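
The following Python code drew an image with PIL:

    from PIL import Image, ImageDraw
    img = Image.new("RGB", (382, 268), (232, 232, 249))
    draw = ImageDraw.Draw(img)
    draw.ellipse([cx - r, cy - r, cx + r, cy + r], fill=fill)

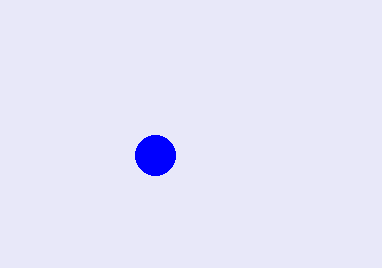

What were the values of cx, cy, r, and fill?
cx = 155
cy = 155
r = 20
fill = 'blue'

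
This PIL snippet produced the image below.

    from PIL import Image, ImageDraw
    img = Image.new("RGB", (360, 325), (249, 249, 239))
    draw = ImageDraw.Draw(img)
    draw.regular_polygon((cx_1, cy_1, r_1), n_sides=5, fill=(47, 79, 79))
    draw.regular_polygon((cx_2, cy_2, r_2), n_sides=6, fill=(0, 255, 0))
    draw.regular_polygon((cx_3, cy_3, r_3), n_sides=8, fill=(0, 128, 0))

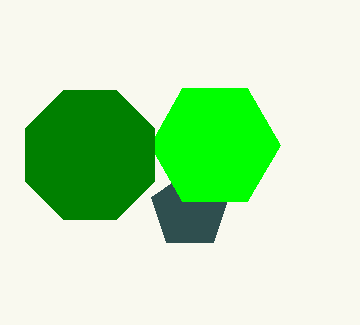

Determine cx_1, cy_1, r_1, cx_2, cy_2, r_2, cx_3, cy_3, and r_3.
cx_1 = 190
cy_1 = 210
r_1 = 40
cx_2 = 215
cy_2 = 145
r_2 = 65
cx_3 = 90
cy_3 = 155
r_3 = 70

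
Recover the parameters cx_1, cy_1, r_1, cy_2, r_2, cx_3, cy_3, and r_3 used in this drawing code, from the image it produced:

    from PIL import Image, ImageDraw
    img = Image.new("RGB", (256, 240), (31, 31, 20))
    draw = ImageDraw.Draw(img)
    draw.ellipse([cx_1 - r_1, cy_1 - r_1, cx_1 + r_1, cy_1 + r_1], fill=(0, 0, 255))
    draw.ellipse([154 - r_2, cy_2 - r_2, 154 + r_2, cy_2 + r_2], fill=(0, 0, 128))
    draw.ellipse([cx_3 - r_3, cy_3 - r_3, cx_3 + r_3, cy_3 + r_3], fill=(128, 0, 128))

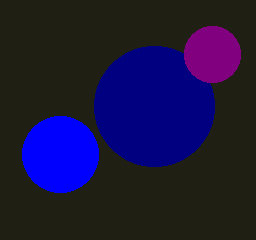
cx_1 = 60, cy_1 = 154, r_1 = 38, cy_2 = 106, r_2 = 60, cx_3 = 212, cy_3 = 54, r_3 = 28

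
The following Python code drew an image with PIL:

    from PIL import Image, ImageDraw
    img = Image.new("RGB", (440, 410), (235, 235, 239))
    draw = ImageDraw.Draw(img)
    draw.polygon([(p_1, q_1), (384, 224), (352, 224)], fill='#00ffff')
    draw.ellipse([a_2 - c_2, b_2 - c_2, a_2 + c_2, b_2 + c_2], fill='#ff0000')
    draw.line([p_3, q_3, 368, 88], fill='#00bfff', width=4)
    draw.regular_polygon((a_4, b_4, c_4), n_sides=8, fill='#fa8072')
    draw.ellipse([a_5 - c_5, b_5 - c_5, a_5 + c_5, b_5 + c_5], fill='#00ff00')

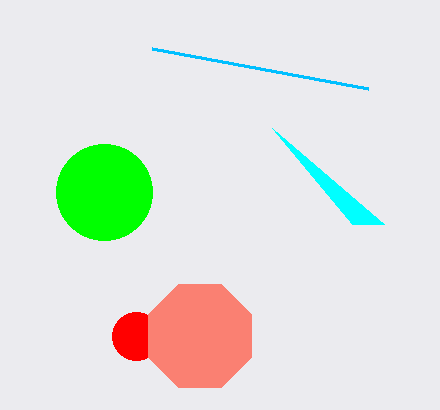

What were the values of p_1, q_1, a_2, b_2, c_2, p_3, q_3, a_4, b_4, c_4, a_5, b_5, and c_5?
p_1 = 272, q_1 = 128, a_2 = 136, b_2 = 336, c_2 = 24, p_3 = 152, q_3 = 48, a_4 = 200, b_4 = 336, c_4 = 56, a_5 = 104, b_5 = 192, c_5 = 48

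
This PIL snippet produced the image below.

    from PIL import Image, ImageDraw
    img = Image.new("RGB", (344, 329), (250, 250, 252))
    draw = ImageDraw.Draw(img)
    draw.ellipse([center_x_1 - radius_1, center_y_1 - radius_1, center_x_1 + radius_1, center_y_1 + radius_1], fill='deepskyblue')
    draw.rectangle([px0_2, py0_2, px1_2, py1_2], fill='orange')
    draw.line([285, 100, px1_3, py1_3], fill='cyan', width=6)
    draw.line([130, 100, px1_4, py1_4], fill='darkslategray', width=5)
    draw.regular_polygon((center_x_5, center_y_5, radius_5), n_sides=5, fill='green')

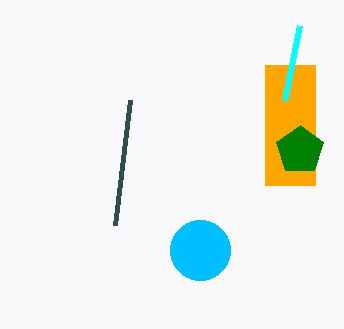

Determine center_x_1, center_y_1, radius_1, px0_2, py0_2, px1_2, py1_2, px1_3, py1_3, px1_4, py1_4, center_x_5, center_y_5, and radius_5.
center_x_1 = 200; center_y_1 = 250; radius_1 = 30; px0_2 = 265; py0_2 = 65; px1_2 = 315; py1_2 = 185; px1_3 = 300; py1_3 = 25; px1_4 = 115; py1_4 = 225; center_x_5 = 300; center_y_5 = 150; radius_5 = 25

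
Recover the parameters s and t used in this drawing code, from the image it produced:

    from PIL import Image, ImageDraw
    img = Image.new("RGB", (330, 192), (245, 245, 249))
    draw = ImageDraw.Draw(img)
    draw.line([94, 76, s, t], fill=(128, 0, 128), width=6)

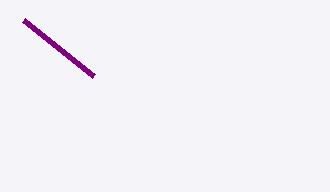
s = 24; t = 20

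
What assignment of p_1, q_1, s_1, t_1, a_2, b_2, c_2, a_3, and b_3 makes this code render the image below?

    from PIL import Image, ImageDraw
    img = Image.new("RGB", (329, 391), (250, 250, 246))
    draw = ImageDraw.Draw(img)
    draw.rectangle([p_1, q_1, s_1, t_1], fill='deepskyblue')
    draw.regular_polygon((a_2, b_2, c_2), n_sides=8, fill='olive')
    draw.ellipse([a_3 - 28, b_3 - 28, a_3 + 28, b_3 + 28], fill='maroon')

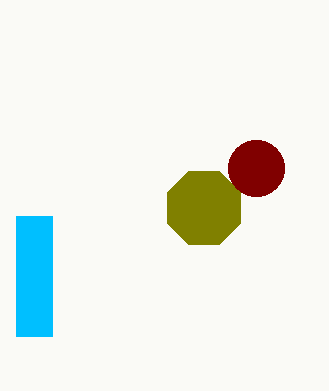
p_1 = 16
q_1 = 216
s_1 = 52
t_1 = 336
a_2 = 204
b_2 = 208
c_2 = 40
a_3 = 256
b_3 = 168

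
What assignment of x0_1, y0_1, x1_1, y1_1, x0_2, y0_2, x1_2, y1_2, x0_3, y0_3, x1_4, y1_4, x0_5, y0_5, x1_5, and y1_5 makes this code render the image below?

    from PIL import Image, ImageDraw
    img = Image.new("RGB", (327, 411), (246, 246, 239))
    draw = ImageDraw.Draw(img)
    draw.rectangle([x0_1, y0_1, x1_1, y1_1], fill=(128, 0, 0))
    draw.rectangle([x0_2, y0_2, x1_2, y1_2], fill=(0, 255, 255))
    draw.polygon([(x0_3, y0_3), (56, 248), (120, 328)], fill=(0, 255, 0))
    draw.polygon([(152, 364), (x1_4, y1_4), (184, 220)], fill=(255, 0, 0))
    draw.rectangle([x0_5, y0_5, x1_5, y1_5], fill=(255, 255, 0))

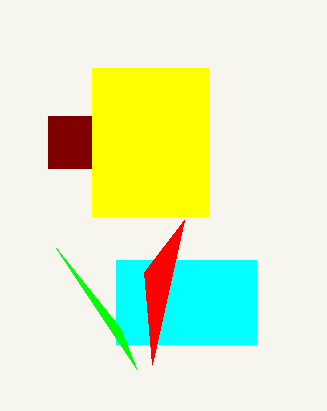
x0_1 = 48
y0_1 = 116
x1_1 = 92
y1_1 = 168
x0_2 = 116
y0_2 = 260
x1_2 = 256
y1_2 = 344
x0_3 = 136
y0_3 = 368
x1_4 = 144
y1_4 = 272
x0_5 = 92
y0_5 = 68
x1_5 = 208
y1_5 = 216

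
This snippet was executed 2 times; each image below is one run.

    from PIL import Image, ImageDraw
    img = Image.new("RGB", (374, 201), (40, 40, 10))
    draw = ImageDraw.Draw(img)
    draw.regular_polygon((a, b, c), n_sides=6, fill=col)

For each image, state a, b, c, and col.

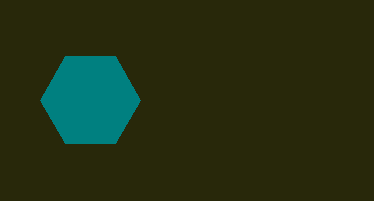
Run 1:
a = 90, b = 100, c = 50, col = 'teal'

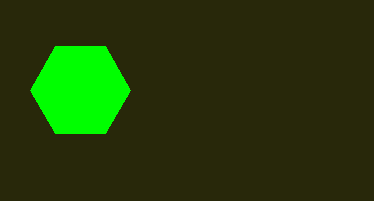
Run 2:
a = 80; b = 90; c = 50; col = 'lime'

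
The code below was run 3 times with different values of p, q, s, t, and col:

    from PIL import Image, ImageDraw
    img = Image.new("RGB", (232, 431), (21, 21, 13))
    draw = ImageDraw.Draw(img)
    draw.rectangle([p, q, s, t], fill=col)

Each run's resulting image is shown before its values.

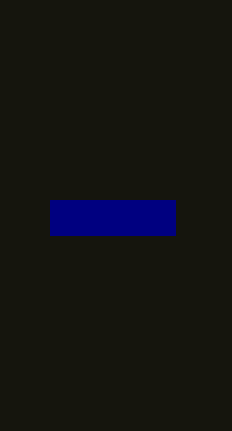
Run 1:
p = 50; q = 200; s = 175; t = 235; col = 'navy'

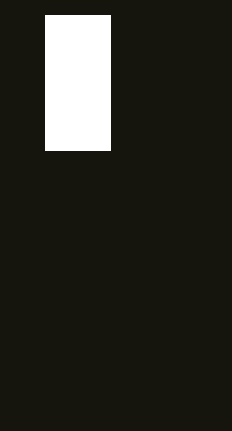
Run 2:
p = 45
q = 15
s = 110
t = 150
col = 'white'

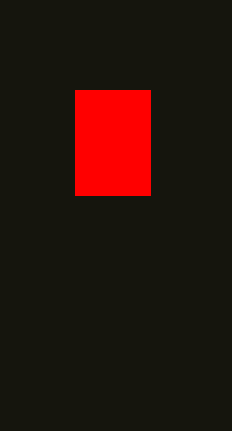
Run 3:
p = 75
q = 90
s = 150
t = 195
col = 'red'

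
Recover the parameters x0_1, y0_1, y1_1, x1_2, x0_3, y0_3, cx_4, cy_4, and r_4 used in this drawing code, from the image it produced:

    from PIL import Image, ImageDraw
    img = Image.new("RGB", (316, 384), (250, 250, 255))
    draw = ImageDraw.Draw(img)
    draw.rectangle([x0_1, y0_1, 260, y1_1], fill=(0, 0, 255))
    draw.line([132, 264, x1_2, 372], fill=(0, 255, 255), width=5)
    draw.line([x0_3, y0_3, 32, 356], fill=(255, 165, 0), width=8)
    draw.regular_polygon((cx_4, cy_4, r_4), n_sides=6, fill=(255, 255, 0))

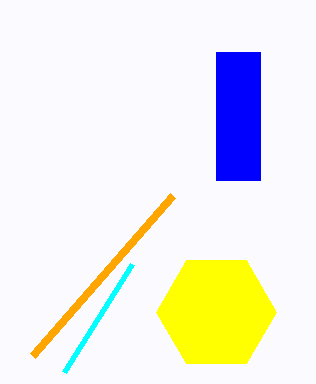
x0_1 = 216
y0_1 = 52
y1_1 = 180
x1_2 = 64
x0_3 = 172
y0_3 = 196
cx_4 = 216
cy_4 = 312
r_4 = 60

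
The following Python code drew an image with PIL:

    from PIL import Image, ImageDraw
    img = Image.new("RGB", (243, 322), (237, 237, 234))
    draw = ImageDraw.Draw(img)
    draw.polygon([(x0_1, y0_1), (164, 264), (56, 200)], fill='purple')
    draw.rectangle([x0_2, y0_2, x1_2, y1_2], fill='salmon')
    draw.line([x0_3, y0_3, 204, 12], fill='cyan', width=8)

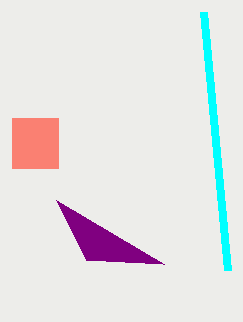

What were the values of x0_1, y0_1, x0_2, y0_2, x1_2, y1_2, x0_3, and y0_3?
x0_1 = 86
y0_1 = 260
x0_2 = 12
y0_2 = 118
x1_2 = 58
y1_2 = 168
x0_3 = 228
y0_3 = 270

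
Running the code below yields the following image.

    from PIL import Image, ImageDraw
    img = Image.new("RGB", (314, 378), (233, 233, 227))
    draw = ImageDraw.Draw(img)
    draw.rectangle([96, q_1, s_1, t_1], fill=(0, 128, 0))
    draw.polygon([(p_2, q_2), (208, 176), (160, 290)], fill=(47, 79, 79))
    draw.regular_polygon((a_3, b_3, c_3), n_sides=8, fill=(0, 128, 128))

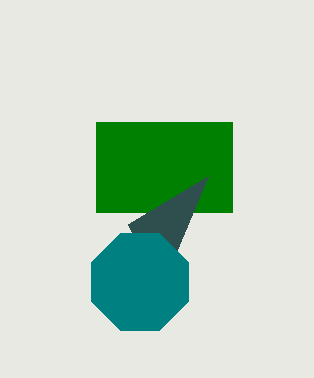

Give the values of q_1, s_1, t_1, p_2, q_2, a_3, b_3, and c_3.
q_1 = 122; s_1 = 232; t_1 = 212; p_2 = 128; q_2 = 224; a_3 = 140; b_3 = 282; c_3 = 52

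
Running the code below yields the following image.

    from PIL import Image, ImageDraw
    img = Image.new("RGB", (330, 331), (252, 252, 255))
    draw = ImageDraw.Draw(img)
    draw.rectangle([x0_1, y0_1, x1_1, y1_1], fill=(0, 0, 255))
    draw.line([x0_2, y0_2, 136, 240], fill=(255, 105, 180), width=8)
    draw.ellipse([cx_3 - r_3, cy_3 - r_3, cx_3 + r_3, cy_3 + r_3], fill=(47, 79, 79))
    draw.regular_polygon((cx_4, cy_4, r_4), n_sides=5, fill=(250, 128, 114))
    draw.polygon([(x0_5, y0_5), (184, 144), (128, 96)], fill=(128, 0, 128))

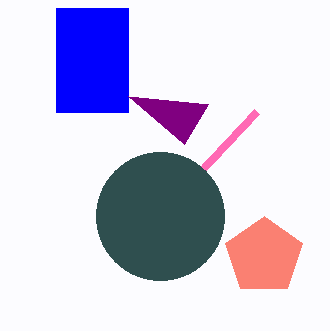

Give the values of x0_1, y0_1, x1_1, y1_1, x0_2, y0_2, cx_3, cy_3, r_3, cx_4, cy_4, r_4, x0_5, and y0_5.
x0_1 = 56, y0_1 = 8, x1_1 = 128, y1_1 = 112, x0_2 = 256, y0_2 = 112, cx_3 = 160, cy_3 = 216, r_3 = 64, cx_4 = 264, cy_4 = 256, r_4 = 40, x0_5 = 208, y0_5 = 104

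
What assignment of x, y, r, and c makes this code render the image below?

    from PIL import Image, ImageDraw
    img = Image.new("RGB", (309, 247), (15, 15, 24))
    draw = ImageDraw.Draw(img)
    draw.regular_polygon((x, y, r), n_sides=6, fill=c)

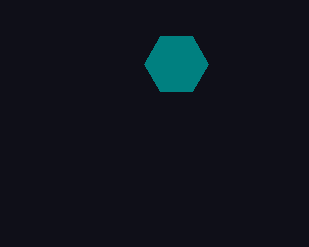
x = 176, y = 64, r = 32, c = 'teal'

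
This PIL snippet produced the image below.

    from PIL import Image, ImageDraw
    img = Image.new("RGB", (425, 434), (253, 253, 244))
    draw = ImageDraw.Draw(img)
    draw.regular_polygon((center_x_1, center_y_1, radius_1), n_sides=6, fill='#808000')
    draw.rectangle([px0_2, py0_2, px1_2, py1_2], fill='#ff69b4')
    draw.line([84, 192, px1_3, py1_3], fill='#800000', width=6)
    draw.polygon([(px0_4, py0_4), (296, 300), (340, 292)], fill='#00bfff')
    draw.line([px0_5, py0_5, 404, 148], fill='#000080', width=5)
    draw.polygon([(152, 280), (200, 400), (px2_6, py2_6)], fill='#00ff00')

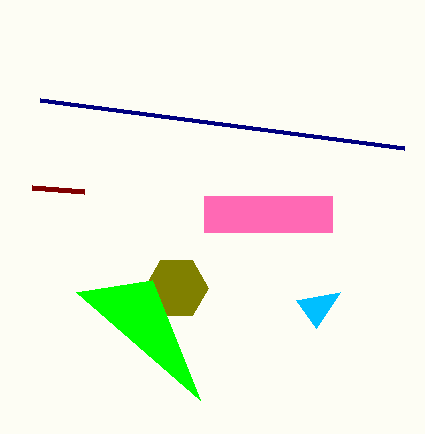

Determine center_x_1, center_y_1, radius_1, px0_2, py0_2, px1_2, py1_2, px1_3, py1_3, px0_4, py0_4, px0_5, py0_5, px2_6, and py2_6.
center_x_1 = 176; center_y_1 = 288; radius_1 = 32; px0_2 = 204; py0_2 = 196; px1_2 = 332; py1_2 = 232; px1_3 = 32; py1_3 = 188; px0_4 = 316; py0_4 = 328; px0_5 = 40; py0_5 = 100; px2_6 = 76; py2_6 = 292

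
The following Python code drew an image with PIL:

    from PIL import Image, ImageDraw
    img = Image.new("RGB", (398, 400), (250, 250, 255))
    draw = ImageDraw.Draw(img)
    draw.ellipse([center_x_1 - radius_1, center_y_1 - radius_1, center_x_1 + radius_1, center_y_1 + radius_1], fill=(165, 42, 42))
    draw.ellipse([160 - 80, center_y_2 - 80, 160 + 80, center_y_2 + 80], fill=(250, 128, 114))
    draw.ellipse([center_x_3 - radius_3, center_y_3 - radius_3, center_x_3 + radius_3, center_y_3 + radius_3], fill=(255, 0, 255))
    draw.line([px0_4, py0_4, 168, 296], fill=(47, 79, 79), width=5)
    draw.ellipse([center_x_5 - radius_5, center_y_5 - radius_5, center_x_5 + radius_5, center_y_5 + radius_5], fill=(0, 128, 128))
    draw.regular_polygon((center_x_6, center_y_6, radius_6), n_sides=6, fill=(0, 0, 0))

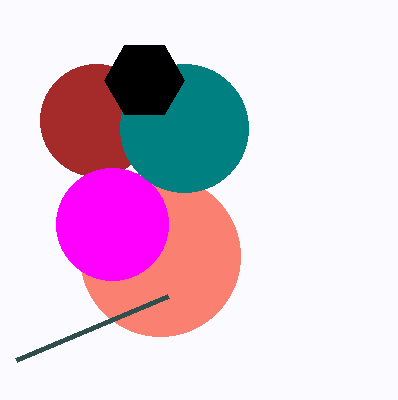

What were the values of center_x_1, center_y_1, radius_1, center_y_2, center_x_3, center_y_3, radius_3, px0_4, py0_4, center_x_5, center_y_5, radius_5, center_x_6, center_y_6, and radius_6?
center_x_1 = 96, center_y_1 = 120, radius_1 = 56, center_y_2 = 256, center_x_3 = 112, center_y_3 = 224, radius_3 = 56, px0_4 = 16, py0_4 = 360, center_x_5 = 184, center_y_5 = 128, radius_5 = 64, center_x_6 = 144, center_y_6 = 80, radius_6 = 40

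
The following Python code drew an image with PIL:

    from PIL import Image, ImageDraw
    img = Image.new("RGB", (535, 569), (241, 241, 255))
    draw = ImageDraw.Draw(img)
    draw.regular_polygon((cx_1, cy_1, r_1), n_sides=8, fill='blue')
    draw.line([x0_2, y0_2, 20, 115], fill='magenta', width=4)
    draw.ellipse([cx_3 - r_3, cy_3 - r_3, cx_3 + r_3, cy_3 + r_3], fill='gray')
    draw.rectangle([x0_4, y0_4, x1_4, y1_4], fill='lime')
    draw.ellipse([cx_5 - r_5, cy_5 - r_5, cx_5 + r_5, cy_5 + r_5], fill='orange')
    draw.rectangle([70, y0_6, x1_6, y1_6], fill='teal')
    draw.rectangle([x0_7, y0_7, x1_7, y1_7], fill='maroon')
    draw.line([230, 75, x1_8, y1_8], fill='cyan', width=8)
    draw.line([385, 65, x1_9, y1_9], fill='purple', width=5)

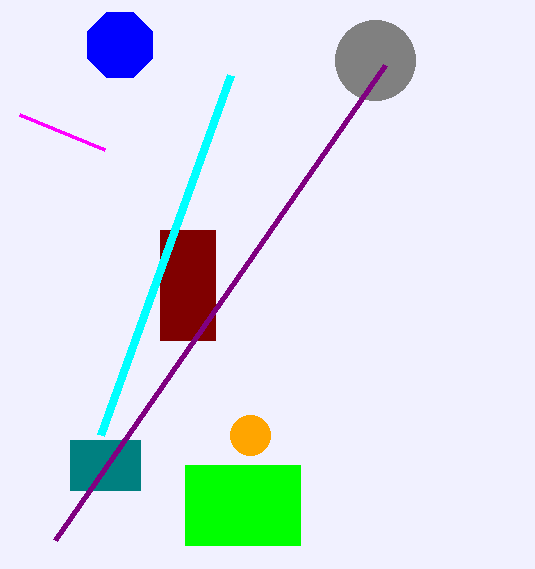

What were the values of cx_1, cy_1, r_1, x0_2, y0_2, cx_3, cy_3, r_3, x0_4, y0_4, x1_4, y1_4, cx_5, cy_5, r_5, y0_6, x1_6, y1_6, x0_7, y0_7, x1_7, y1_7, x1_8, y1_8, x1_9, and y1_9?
cx_1 = 120
cy_1 = 45
r_1 = 35
x0_2 = 105
y0_2 = 150
cx_3 = 375
cy_3 = 60
r_3 = 40
x0_4 = 185
y0_4 = 465
x1_4 = 300
y1_4 = 545
cx_5 = 250
cy_5 = 435
r_5 = 20
y0_6 = 440
x1_6 = 140
y1_6 = 490
x0_7 = 160
y0_7 = 230
x1_7 = 215
y1_7 = 340
x1_8 = 100
y1_8 = 435
x1_9 = 55
y1_9 = 540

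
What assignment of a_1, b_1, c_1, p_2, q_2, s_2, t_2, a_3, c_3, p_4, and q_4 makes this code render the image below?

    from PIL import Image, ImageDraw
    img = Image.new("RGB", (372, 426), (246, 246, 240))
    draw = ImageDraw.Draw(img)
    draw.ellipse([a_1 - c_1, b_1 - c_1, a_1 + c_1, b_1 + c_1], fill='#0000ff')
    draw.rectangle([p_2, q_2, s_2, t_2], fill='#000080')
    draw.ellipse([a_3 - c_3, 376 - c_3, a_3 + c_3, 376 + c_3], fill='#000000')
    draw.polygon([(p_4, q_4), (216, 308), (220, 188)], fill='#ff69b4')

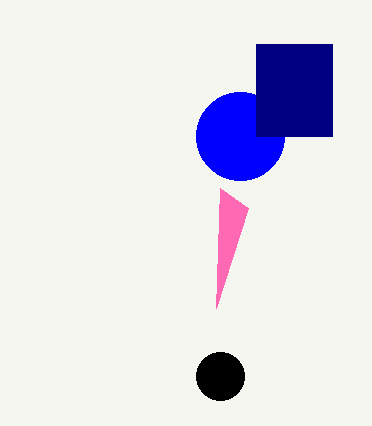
a_1 = 240, b_1 = 136, c_1 = 44, p_2 = 256, q_2 = 44, s_2 = 332, t_2 = 136, a_3 = 220, c_3 = 24, p_4 = 248, q_4 = 208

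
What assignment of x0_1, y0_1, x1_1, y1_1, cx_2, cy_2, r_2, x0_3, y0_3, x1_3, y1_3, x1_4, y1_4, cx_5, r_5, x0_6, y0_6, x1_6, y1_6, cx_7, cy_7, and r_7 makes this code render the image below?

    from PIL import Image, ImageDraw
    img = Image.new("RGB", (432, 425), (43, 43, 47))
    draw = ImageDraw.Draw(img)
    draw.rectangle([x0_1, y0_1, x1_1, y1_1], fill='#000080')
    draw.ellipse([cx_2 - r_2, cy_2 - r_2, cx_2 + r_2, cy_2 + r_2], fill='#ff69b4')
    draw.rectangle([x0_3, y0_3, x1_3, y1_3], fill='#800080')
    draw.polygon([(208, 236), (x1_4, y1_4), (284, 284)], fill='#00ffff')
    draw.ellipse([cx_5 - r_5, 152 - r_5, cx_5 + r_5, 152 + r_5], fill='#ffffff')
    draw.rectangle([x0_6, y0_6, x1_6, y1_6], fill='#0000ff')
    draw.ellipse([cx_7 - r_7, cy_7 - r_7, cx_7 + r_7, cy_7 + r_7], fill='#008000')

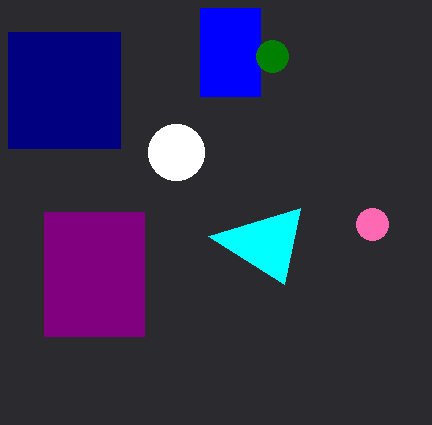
x0_1 = 8
y0_1 = 32
x1_1 = 120
y1_1 = 148
cx_2 = 372
cy_2 = 224
r_2 = 16
x0_3 = 44
y0_3 = 212
x1_3 = 144
y1_3 = 336
x1_4 = 300
y1_4 = 208
cx_5 = 176
r_5 = 28
x0_6 = 200
y0_6 = 8
x1_6 = 260
y1_6 = 96
cx_7 = 272
cy_7 = 56
r_7 = 16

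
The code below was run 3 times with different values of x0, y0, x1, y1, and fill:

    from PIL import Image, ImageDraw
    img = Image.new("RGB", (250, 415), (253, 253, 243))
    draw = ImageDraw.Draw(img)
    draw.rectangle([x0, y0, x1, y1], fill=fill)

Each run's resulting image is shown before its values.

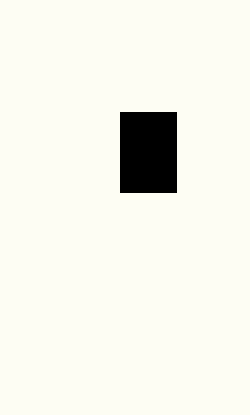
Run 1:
x0 = 120
y0 = 112
x1 = 176
y1 = 192
fill = 'black'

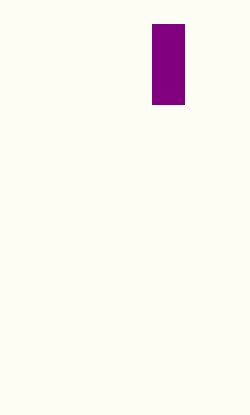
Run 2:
x0 = 152
y0 = 24
x1 = 184
y1 = 104
fill = 'purple'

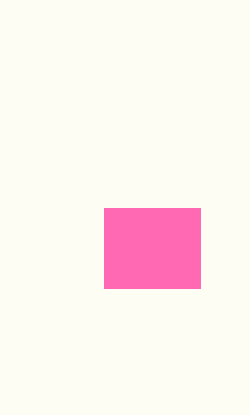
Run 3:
x0 = 104
y0 = 208
x1 = 200
y1 = 288
fill = 'hotpink'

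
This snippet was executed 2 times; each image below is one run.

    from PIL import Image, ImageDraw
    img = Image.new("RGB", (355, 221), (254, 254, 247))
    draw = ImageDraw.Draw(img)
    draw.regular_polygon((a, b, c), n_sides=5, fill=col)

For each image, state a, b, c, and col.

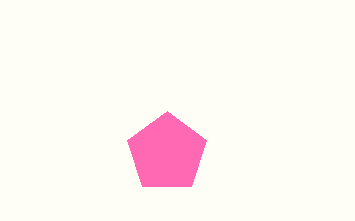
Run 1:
a = 167; b = 153; c = 42; col = 'hotpink'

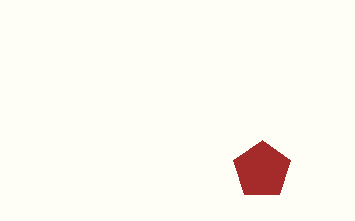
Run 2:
a = 262, b = 170, c = 30, col = 'brown'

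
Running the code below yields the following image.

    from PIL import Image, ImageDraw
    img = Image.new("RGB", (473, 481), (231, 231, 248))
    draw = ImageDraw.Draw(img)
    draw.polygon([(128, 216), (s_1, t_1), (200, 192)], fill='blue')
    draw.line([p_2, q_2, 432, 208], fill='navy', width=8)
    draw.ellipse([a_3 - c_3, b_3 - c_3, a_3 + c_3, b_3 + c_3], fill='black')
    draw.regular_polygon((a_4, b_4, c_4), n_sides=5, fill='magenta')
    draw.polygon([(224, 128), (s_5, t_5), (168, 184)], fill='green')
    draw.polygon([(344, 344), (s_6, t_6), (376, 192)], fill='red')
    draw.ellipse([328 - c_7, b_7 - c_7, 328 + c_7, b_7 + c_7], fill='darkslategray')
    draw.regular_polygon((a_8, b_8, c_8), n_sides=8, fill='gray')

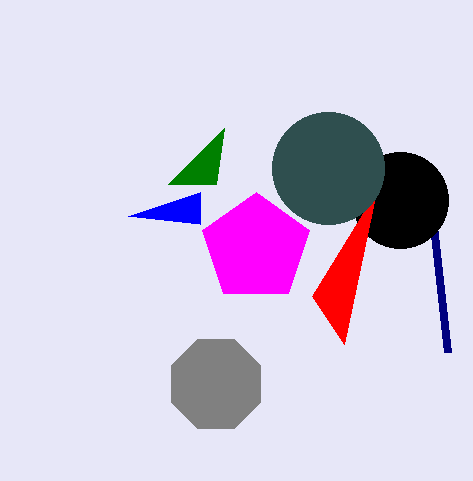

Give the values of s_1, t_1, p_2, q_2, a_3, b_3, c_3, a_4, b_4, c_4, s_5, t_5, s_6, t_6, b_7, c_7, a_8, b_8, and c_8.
s_1 = 200, t_1 = 224, p_2 = 448, q_2 = 352, a_3 = 400, b_3 = 200, c_3 = 48, a_4 = 256, b_4 = 248, c_4 = 56, s_5 = 216, t_5 = 184, s_6 = 312, t_6 = 296, b_7 = 168, c_7 = 56, a_8 = 216, b_8 = 384, c_8 = 48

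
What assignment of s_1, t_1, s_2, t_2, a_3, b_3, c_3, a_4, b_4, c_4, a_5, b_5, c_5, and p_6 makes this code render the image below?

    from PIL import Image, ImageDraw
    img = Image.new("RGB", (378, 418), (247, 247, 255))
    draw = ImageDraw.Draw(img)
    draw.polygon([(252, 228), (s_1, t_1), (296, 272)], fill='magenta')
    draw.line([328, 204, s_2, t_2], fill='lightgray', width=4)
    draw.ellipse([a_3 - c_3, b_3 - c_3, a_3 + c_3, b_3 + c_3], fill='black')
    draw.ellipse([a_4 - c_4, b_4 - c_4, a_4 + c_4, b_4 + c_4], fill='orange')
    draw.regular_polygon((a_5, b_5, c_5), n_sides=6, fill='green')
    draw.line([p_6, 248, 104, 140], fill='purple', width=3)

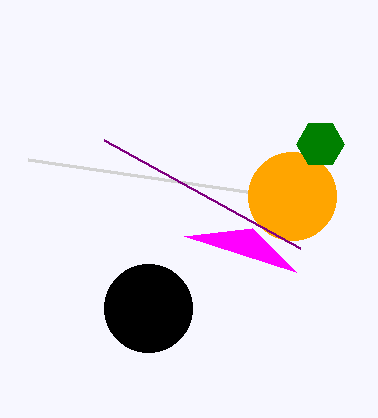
s_1 = 184, t_1 = 236, s_2 = 28, t_2 = 160, a_3 = 148, b_3 = 308, c_3 = 44, a_4 = 292, b_4 = 196, c_4 = 44, a_5 = 320, b_5 = 144, c_5 = 24, p_6 = 300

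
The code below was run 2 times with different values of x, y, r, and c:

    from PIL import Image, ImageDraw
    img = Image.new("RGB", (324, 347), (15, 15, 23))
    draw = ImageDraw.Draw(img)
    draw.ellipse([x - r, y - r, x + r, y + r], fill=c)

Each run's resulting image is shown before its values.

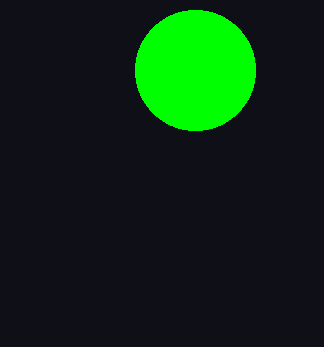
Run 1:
x = 195; y = 70; r = 60; c = 'lime'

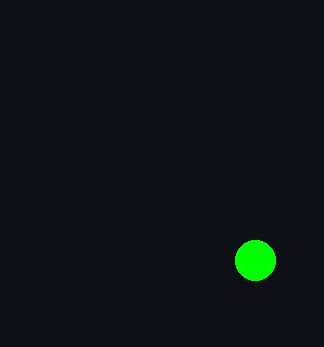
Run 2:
x = 255; y = 260; r = 20; c = 'lime'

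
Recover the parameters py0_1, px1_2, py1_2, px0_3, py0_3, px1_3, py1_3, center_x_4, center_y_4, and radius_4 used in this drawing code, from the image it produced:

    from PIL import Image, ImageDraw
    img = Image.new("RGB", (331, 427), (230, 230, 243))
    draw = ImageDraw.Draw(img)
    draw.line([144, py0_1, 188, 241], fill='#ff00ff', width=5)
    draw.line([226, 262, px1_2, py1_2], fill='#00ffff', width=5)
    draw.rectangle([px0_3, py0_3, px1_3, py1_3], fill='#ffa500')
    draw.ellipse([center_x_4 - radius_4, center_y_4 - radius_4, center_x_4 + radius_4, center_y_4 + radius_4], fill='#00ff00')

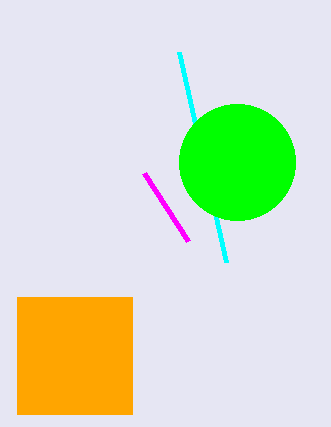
py0_1 = 173, px1_2 = 179, py1_2 = 52, px0_3 = 17, py0_3 = 297, px1_3 = 132, py1_3 = 414, center_x_4 = 237, center_y_4 = 162, radius_4 = 58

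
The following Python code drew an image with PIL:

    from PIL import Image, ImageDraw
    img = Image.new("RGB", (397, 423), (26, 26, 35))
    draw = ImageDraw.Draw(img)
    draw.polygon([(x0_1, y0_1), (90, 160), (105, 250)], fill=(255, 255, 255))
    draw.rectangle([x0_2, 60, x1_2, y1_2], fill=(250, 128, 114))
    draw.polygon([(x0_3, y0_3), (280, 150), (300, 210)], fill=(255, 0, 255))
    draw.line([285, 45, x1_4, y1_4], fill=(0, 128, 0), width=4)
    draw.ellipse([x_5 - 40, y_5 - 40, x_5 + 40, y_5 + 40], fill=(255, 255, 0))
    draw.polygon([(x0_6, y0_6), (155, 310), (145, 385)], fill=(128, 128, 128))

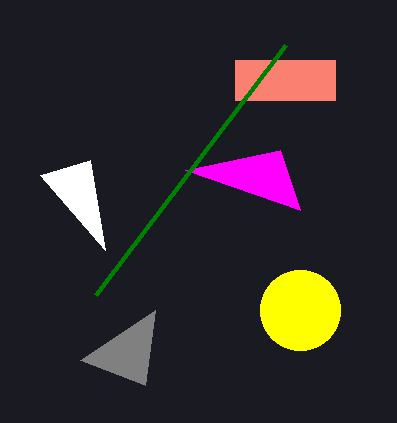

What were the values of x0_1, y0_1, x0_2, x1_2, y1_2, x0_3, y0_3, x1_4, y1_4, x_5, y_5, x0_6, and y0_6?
x0_1 = 40
y0_1 = 175
x0_2 = 235
x1_2 = 335
y1_2 = 100
x0_3 = 185
y0_3 = 170
x1_4 = 95
y1_4 = 295
x_5 = 300
y_5 = 310
x0_6 = 80
y0_6 = 360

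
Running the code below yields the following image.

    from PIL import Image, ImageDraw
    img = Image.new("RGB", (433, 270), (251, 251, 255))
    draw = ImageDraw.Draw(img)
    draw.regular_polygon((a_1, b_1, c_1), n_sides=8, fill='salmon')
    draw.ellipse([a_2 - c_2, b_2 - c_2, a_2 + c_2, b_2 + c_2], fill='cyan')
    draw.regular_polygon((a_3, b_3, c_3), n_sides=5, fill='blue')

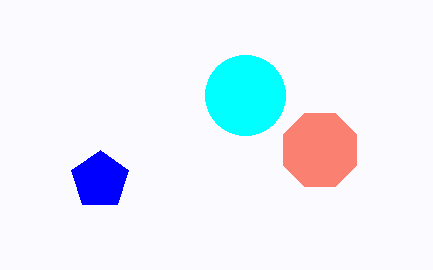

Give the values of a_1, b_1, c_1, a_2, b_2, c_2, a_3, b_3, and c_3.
a_1 = 320, b_1 = 150, c_1 = 40, a_2 = 245, b_2 = 95, c_2 = 40, a_3 = 100, b_3 = 180, c_3 = 30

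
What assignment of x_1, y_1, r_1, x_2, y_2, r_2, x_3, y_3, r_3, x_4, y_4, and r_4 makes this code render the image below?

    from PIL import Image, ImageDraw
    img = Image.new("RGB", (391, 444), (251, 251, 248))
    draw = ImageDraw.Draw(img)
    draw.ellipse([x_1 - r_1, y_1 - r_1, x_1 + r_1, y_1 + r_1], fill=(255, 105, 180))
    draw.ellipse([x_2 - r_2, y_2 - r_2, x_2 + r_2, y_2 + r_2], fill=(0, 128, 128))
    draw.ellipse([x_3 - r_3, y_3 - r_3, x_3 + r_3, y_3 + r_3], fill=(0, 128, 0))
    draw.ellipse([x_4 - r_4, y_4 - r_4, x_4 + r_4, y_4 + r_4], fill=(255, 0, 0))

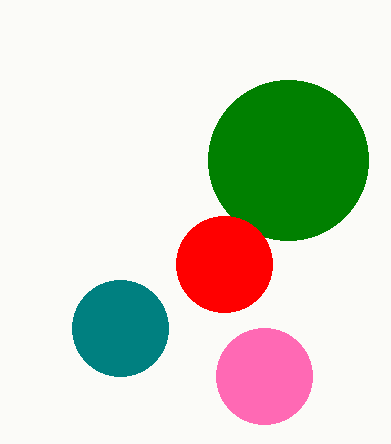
x_1 = 264; y_1 = 376; r_1 = 48; x_2 = 120; y_2 = 328; r_2 = 48; x_3 = 288; y_3 = 160; r_3 = 80; x_4 = 224; y_4 = 264; r_4 = 48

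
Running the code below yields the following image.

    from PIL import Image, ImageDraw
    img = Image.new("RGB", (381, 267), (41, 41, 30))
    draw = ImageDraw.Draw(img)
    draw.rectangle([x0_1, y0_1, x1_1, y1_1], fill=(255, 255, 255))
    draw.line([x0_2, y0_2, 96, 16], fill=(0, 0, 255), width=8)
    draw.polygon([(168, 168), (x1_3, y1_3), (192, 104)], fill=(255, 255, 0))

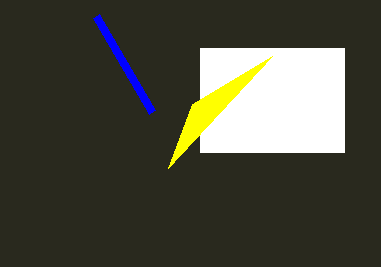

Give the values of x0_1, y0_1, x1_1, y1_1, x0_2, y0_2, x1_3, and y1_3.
x0_1 = 200
y0_1 = 48
x1_1 = 344
y1_1 = 152
x0_2 = 152
y0_2 = 112
x1_3 = 272
y1_3 = 56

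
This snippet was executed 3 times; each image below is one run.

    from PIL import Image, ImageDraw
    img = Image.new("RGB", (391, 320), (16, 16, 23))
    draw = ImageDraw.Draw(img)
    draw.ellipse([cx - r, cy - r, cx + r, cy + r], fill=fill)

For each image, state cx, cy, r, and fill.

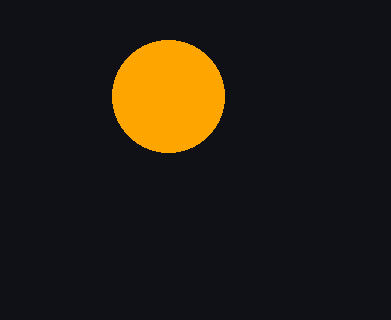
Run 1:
cx = 168; cy = 96; r = 56; fill = 'orange'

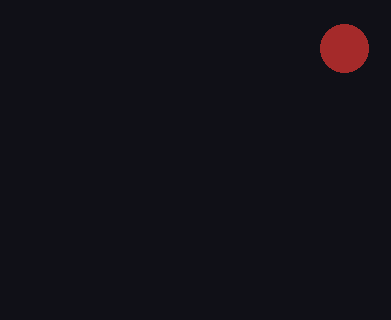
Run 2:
cx = 344, cy = 48, r = 24, fill = 'brown'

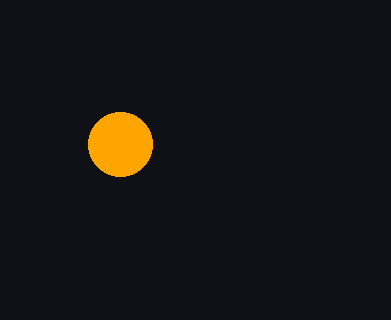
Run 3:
cx = 120; cy = 144; r = 32; fill = 'orange'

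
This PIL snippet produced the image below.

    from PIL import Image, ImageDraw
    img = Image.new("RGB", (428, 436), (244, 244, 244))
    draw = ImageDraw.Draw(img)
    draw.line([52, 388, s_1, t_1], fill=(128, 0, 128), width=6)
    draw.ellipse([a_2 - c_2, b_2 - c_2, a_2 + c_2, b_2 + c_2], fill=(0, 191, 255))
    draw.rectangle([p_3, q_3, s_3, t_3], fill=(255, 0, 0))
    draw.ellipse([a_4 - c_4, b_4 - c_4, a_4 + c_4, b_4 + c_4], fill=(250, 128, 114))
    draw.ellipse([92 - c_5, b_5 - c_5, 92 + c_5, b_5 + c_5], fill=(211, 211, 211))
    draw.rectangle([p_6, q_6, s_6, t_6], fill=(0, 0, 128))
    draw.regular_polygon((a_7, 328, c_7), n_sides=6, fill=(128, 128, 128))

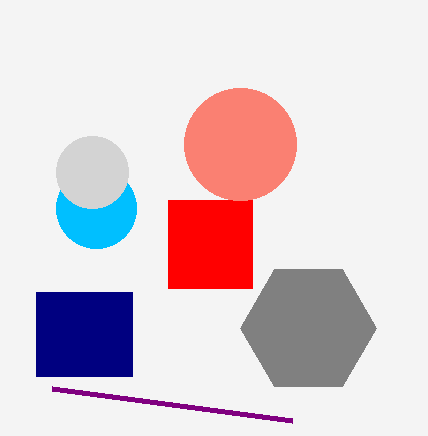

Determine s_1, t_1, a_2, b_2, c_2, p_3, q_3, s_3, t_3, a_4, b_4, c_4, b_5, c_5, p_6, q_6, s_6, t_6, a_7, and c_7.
s_1 = 292, t_1 = 420, a_2 = 96, b_2 = 208, c_2 = 40, p_3 = 168, q_3 = 200, s_3 = 252, t_3 = 288, a_4 = 240, b_4 = 144, c_4 = 56, b_5 = 172, c_5 = 36, p_6 = 36, q_6 = 292, s_6 = 132, t_6 = 376, a_7 = 308, c_7 = 68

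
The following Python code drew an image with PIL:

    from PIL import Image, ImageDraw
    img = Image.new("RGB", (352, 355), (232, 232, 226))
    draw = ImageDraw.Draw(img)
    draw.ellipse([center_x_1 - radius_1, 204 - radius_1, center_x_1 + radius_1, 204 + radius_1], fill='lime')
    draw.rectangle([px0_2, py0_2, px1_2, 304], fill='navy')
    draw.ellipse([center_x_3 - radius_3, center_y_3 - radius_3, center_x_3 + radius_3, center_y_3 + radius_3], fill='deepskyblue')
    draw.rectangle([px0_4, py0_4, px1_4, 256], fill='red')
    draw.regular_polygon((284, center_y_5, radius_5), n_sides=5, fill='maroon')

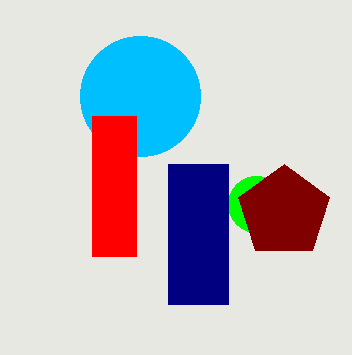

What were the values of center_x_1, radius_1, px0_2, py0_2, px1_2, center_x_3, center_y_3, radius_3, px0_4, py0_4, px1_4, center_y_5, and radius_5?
center_x_1 = 256; radius_1 = 28; px0_2 = 168; py0_2 = 164; px1_2 = 228; center_x_3 = 140; center_y_3 = 96; radius_3 = 60; px0_4 = 92; py0_4 = 116; px1_4 = 136; center_y_5 = 212; radius_5 = 48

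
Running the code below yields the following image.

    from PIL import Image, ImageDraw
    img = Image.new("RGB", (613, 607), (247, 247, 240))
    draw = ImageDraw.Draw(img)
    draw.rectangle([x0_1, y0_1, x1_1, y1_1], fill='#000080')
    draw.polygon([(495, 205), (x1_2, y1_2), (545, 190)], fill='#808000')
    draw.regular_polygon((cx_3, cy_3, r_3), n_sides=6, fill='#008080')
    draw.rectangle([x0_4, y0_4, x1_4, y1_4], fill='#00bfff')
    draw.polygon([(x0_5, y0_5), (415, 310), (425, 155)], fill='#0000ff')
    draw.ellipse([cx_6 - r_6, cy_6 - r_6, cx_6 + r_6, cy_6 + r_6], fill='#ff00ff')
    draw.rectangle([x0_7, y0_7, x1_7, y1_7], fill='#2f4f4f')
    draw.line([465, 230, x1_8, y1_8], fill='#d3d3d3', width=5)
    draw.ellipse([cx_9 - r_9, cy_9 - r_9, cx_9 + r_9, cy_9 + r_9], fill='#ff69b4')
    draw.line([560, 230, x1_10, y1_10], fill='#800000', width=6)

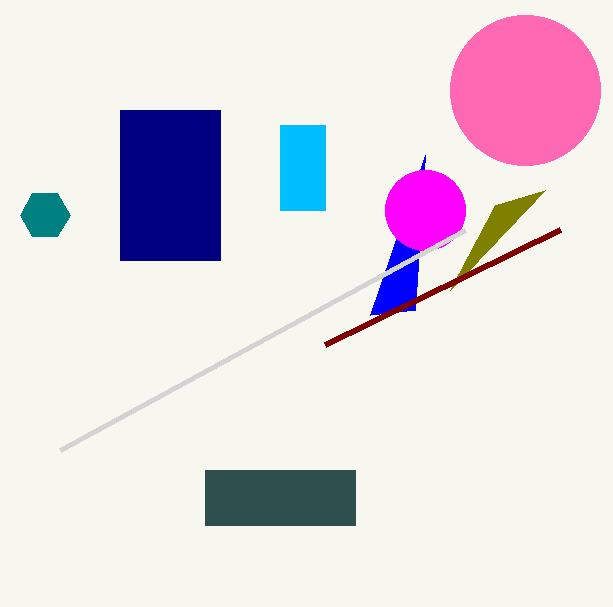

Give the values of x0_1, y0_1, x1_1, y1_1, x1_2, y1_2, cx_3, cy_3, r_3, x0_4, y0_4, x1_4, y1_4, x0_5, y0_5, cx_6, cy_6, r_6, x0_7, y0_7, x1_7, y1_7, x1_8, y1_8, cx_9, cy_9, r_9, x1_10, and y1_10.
x0_1 = 120
y0_1 = 110
x1_1 = 220
y1_1 = 260
x1_2 = 450
y1_2 = 290
cx_3 = 45
cy_3 = 215
r_3 = 25
x0_4 = 280
y0_4 = 125
x1_4 = 325
y1_4 = 210
x0_5 = 370
y0_5 = 315
cx_6 = 425
cy_6 = 210
r_6 = 40
x0_7 = 205
y0_7 = 470
x1_7 = 355
y1_7 = 525
x1_8 = 60
y1_8 = 450
cx_9 = 525
cy_9 = 90
r_9 = 75
x1_10 = 325
y1_10 = 345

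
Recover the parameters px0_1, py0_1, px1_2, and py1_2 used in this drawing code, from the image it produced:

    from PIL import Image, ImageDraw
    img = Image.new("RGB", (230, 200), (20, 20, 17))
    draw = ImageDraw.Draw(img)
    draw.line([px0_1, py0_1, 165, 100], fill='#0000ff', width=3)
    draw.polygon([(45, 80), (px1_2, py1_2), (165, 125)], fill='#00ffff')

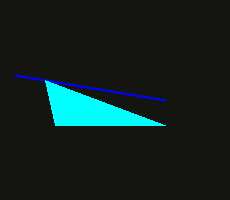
px0_1 = 15; py0_1 = 75; px1_2 = 55; py1_2 = 125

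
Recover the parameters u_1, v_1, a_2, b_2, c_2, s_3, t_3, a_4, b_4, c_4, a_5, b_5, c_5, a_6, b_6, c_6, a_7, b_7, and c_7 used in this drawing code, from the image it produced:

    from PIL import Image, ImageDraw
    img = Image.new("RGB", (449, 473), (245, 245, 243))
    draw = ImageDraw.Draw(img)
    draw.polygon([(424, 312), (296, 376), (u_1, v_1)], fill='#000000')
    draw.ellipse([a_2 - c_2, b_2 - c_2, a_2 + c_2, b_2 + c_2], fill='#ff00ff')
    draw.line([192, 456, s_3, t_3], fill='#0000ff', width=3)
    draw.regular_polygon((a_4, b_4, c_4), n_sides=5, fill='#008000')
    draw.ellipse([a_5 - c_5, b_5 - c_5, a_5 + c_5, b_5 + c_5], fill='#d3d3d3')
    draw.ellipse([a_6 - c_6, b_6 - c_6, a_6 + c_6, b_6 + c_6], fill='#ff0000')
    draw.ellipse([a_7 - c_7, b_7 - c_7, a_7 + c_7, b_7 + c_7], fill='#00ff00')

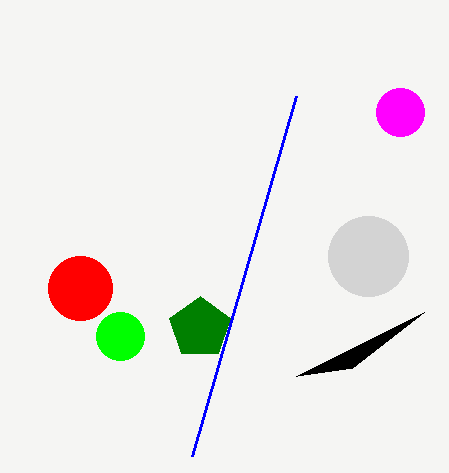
u_1 = 352; v_1 = 368; a_2 = 400; b_2 = 112; c_2 = 24; s_3 = 296; t_3 = 96; a_4 = 200; b_4 = 328; c_4 = 32; a_5 = 368; b_5 = 256; c_5 = 40; a_6 = 80; b_6 = 288; c_6 = 32; a_7 = 120; b_7 = 336; c_7 = 24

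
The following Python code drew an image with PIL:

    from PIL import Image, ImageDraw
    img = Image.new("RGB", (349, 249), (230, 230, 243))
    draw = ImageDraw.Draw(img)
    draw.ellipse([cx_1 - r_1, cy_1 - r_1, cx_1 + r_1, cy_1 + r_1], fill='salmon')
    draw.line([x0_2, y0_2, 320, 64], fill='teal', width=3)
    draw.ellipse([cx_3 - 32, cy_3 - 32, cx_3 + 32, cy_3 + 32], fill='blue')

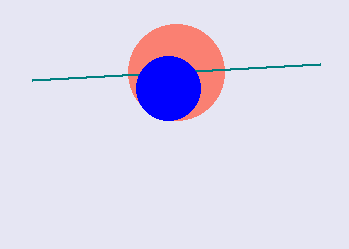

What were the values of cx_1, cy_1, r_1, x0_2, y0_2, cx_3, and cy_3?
cx_1 = 176, cy_1 = 72, r_1 = 48, x0_2 = 32, y0_2 = 80, cx_3 = 168, cy_3 = 88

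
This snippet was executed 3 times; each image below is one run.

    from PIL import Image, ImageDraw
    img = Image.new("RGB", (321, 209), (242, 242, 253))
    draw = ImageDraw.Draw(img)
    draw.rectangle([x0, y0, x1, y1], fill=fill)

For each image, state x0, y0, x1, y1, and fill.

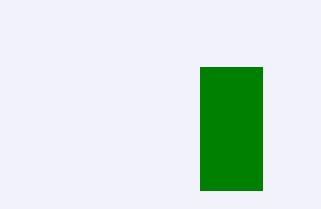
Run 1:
x0 = 200; y0 = 67; x1 = 262; y1 = 190; fill = 'green'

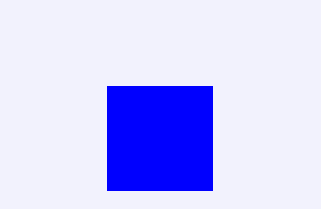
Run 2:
x0 = 107
y0 = 86
x1 = 212
y1 = 190
fill = 'blue'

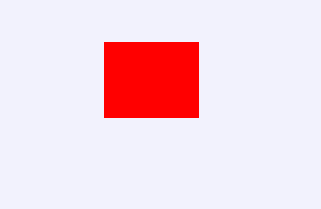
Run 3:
x0 = 104, y0 = 42, x1 = 198, y1 = 117, fill = 'red'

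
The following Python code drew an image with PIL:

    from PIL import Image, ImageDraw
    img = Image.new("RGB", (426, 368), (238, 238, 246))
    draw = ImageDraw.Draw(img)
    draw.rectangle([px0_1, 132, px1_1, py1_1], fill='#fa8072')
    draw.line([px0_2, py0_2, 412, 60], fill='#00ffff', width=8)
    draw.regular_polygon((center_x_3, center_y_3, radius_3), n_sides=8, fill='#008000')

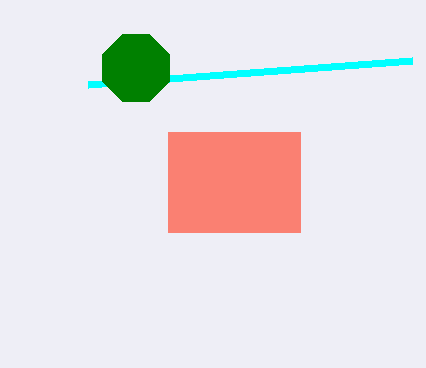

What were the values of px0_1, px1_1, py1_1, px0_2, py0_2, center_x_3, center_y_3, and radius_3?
px0_1 = 168, px1_1 = 300, py1_1 = 232, px0_2 = 88, py0_2 = 84, center_x_3 = 136, center_y_3 = 68, radius_3 = 36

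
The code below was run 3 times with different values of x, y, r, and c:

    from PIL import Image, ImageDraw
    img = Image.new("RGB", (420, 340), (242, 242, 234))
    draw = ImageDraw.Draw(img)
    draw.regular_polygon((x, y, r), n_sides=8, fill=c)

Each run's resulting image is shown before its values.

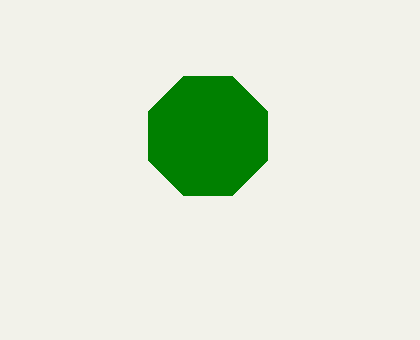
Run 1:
x = 208; y = 136; r = 64; c = 'green'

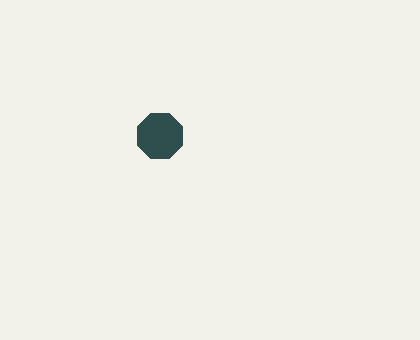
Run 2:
x = 160; y = 136; r = 24; c = 'darkslategray'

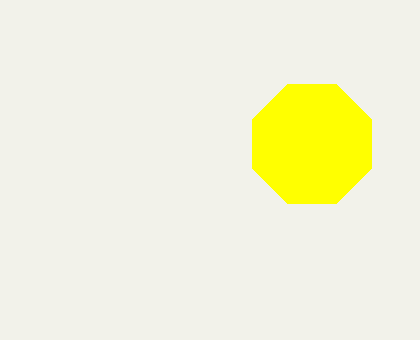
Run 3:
x = 312, y = 144, r = 64, c = 'yellow'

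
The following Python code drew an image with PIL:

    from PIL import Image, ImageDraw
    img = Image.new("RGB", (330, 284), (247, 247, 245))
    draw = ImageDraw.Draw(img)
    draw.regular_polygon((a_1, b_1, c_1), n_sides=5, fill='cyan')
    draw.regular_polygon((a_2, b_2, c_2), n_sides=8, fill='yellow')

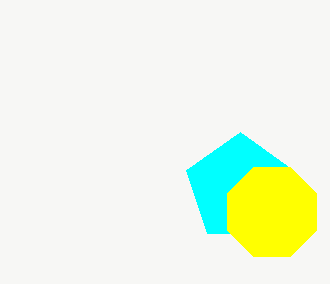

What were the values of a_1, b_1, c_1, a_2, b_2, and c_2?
a_1 = 240, b_1 = 188, c_1 = 56, a_2 = 272, b_2 = 212, c_2 = 48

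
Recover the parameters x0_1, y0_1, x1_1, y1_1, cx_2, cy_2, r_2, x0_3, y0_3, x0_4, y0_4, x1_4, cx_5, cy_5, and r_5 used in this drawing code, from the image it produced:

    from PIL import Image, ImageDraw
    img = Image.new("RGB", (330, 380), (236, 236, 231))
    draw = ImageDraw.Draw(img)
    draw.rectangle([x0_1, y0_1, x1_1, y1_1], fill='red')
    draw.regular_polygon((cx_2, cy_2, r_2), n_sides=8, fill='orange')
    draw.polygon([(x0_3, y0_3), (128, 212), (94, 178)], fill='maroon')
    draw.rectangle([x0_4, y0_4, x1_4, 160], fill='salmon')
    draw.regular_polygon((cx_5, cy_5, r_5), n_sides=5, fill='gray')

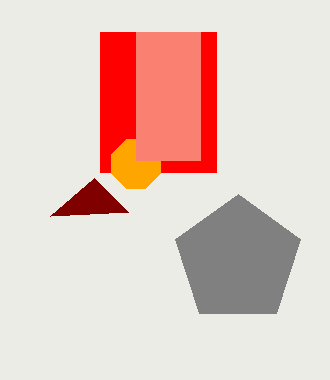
x0_1 = 100, y0_1 = 32, x1_1 = 216, y1_1 = 172, cx_2 = 136, cy_2 = 164, r_2 = 26, x0_3 = 50, y0_3 = 216, x0_4 = 136, y0_4 = 32, x1_4 = 200, cx_5 = 238, cy_5 = 260, r_5 = 66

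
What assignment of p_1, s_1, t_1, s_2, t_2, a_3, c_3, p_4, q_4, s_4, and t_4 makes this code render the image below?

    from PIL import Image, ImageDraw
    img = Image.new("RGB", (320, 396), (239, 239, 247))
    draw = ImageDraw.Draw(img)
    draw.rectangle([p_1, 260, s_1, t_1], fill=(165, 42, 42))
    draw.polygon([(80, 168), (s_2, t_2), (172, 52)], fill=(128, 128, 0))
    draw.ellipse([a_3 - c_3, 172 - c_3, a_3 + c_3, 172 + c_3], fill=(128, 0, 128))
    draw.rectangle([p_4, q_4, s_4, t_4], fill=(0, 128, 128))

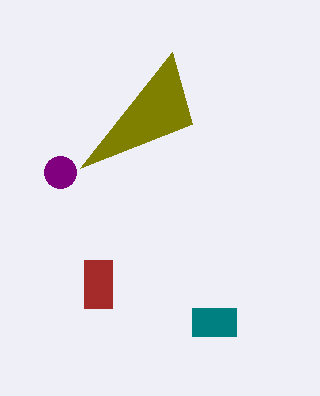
p_1 = 84
s_1 = 112
t_1 = 308
s_2 = 192
t_2 = 124
a_3 = 60
c_3 = 16
p_4 = 192
q_4 = 308
s_4 = 236
t_4 = 336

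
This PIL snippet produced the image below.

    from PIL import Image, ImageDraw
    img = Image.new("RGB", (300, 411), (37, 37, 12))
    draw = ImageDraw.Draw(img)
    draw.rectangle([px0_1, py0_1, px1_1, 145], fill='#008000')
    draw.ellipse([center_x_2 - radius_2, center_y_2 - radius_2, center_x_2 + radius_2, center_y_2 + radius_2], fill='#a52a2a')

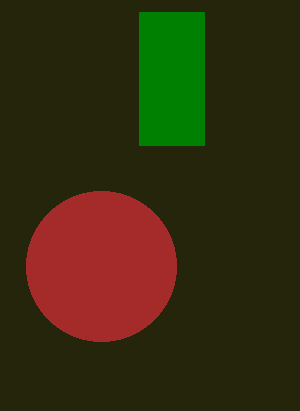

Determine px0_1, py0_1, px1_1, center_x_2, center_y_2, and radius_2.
px0_1 = 139; py0_1 = 12; px1_1 = 204; center_x_2 = 101; center_y_2 = 266; radius_2 = 75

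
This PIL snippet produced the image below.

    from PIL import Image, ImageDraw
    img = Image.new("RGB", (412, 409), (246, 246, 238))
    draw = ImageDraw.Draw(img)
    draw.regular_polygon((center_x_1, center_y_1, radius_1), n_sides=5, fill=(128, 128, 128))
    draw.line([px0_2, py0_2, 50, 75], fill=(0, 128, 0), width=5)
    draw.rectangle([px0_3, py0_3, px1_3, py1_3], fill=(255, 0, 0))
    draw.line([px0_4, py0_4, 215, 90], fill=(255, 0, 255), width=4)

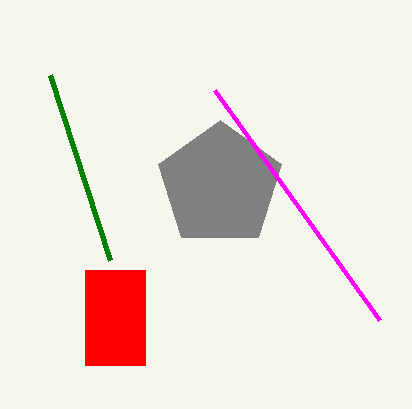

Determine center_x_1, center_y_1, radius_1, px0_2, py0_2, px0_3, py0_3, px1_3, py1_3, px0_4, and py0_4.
center_x_1 = 220
center_y_1 = 185
radius_1 = 65
px0_2 = 110
py0_2 = 260
px0_3 = 85
py0_3 = 270
px1_3 = 145
py1_3 = 365
px0_4 = 380
py0_4 = 320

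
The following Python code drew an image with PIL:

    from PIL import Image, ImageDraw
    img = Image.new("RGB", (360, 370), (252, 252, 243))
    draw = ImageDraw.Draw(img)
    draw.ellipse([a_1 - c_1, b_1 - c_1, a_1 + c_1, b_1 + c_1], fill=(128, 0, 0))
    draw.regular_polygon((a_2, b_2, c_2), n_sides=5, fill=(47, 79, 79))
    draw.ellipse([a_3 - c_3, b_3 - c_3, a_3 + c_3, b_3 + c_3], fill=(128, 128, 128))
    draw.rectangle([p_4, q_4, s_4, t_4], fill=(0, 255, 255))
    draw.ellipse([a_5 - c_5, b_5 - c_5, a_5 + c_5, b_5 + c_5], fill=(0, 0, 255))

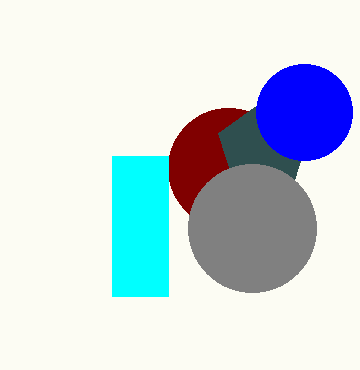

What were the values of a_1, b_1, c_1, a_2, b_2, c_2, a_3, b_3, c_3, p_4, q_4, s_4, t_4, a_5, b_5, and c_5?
a_1 = 228; b_1 = 168; c_1 = 60; a_2 = 264; b_2 = 148; c_2 = 48; a_3 = 252; b_3 = 228; c_3 = 64; p_4 = 112; q_4 = 156; s_4 = 168; t_4 = 296; a_5 = 304; b_5 = 112; c_5 = 48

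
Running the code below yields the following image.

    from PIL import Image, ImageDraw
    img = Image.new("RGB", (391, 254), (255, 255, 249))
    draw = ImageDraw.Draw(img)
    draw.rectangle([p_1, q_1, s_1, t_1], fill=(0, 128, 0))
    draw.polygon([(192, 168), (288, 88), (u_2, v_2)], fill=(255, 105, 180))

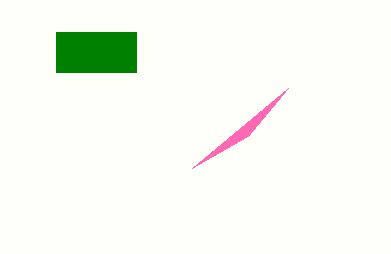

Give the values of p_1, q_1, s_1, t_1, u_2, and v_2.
p_1 = 56; q_1 = 32; s_1 = 136; t_1 = 72; u_2 = 248; v_2 = 136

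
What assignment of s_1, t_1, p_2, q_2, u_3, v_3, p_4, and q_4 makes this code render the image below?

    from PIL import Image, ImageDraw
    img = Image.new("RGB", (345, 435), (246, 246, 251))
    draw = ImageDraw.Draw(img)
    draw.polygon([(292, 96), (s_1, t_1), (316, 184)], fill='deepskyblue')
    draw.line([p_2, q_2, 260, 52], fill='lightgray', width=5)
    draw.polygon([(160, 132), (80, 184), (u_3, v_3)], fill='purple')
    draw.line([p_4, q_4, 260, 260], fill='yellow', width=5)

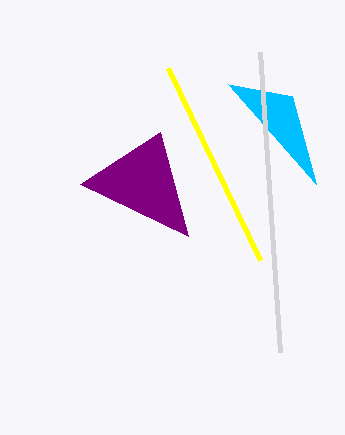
s_1 = 228, t_1 = 84, p_2 = 280, q_2 = 352, u_3 = 188, v_3 = 236, p_4 = 168, q_4 = 68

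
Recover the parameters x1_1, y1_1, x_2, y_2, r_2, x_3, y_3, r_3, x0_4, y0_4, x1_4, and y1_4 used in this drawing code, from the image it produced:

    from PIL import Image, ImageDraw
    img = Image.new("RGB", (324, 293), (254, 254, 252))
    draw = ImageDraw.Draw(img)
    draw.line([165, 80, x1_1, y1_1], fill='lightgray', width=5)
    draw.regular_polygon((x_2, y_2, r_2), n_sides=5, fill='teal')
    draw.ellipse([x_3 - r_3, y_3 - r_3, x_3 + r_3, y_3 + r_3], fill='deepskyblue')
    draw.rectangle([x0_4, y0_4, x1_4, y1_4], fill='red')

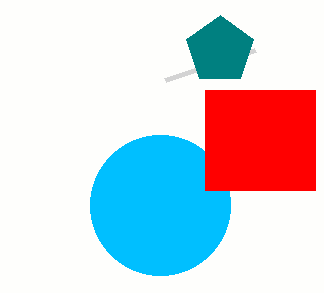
x1_1 = 255; y1_1 = 50; x_2 = 220; y_2 = 50; r_2 = 35; x_3 = 160; y_3 = 205; r_3 = 70; x0_4 = 205; y0_4 = 90; x1_4 = 315; y1_4 = 190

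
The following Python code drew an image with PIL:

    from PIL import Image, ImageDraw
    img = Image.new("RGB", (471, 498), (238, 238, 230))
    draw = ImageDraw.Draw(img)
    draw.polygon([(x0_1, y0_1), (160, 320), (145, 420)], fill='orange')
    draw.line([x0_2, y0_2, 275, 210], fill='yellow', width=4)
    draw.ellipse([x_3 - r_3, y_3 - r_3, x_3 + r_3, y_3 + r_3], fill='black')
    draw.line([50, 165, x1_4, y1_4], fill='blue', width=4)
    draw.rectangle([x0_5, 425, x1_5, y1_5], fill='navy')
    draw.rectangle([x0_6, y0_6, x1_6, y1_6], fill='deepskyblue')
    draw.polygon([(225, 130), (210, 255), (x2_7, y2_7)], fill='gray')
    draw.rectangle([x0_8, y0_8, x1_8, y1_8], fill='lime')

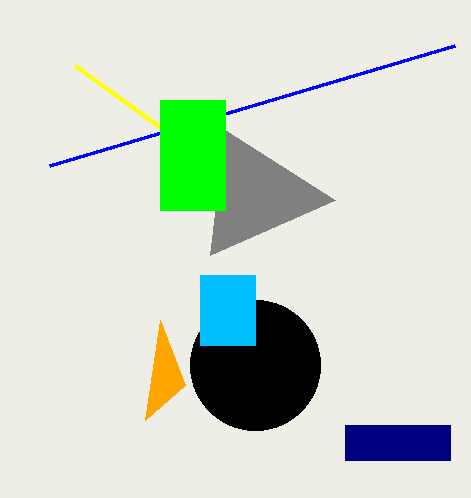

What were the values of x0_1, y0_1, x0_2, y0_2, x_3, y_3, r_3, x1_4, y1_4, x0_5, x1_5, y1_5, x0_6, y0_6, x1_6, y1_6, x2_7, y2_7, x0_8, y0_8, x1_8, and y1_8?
x0_1 = 185; y0_1 = 385; x0_2 = 75; y0_2 = 65; x_3 = 255; y_3 = 365; r_3 = 65; x1_4 = 455; y1_4 = 45; x0_5 = 345; x1_5 = 450; y1_5 = 460; x0_6 = 200; y0_6 = 275; x1_6 = 255; y1_6 = 345; x2_7 = 335; y2_7 = 200; x0_8 = 160; y0_8 = 100; x1_8 = 225; y1_8 = 210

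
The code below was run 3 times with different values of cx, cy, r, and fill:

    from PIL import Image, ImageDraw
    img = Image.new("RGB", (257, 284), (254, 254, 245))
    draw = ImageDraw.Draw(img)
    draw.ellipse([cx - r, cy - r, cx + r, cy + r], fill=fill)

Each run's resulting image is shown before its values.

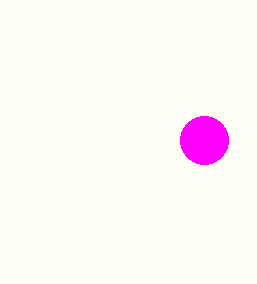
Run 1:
cx = 204, cy = 140, r = 24, fill = 'magenta'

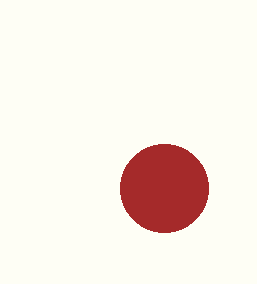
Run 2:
cx = 164
cy = 188
r = 44
fill = 'brown'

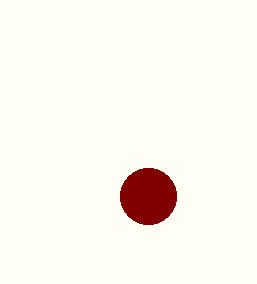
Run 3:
cx = 148, cy = 196, r = 28, fill = 'maroon'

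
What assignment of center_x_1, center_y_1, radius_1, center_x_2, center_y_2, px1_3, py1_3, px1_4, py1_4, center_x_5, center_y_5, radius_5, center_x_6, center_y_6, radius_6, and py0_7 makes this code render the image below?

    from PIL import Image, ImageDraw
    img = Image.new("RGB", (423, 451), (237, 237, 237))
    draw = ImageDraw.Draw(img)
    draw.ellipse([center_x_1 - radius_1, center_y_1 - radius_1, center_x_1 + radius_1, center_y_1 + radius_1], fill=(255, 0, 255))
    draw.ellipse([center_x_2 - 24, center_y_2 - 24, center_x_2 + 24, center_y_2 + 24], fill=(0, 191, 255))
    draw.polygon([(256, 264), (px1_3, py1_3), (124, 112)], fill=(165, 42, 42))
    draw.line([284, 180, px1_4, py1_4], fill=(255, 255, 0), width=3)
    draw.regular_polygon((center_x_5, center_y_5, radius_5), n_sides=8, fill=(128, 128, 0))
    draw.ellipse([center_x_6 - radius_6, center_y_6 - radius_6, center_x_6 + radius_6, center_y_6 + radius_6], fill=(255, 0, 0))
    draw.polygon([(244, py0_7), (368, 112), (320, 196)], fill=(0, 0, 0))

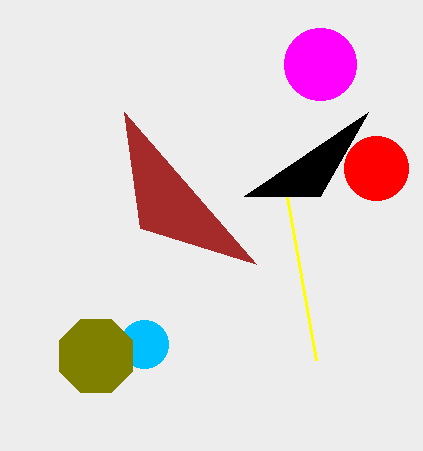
center_x_1 = 320; center_y_1 = 64; radius_1 = 36; center_x_2 = 144; center_y_2 = 344; px1_3 = 140; py1_3 = 228; px1_4 = 316; py1_4 = 360; center_x_5 = 96; center_y_5 = 356; radius_5 = 40; center_x_6 = 376; center_y_6 = 168; radius_6 = 32; py0_7 = 196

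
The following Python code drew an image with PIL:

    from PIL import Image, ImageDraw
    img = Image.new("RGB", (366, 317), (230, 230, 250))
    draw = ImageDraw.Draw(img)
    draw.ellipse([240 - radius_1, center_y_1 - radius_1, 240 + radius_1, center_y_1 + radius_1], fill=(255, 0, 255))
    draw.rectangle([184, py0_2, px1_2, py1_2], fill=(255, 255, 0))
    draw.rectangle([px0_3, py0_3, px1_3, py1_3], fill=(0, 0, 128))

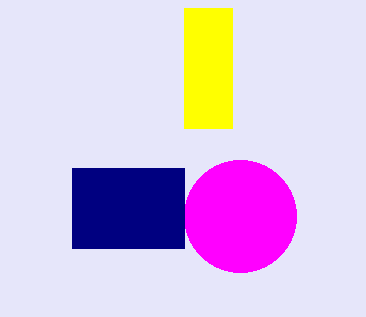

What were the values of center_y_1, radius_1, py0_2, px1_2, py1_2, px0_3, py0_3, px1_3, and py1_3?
center_y_1 = 216
radius_1 = 56
py0_2 = 8
px1_2 = 232
py1_2 = 128
px0_3 = 72
py0_3 = 168
px1_3 = 184
py1_3 = 248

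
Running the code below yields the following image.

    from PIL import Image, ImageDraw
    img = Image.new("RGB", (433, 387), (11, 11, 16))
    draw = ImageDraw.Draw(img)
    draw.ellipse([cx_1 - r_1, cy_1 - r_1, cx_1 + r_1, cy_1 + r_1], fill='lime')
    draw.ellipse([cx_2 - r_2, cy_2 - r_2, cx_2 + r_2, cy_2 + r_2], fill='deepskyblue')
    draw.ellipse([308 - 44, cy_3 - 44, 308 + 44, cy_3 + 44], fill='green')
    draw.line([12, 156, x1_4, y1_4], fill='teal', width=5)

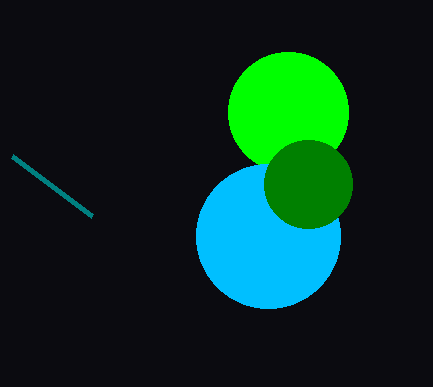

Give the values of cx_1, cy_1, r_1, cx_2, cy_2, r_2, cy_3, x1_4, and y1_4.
cx_1 = 288; cy_1 = 112; r_1 = 60; cx_2 = 268; cy_2 = 236; r_2 = 72; cy_3 = 184; x1_4 = 92; y1_4 = 216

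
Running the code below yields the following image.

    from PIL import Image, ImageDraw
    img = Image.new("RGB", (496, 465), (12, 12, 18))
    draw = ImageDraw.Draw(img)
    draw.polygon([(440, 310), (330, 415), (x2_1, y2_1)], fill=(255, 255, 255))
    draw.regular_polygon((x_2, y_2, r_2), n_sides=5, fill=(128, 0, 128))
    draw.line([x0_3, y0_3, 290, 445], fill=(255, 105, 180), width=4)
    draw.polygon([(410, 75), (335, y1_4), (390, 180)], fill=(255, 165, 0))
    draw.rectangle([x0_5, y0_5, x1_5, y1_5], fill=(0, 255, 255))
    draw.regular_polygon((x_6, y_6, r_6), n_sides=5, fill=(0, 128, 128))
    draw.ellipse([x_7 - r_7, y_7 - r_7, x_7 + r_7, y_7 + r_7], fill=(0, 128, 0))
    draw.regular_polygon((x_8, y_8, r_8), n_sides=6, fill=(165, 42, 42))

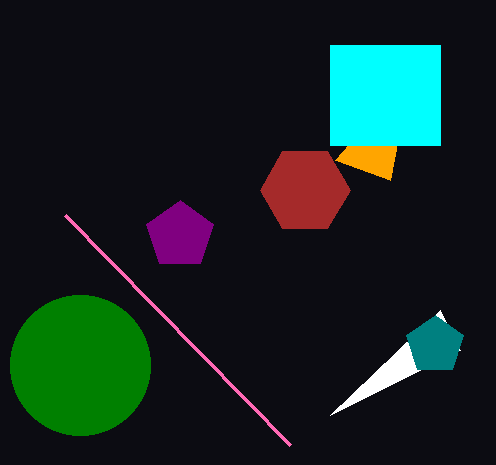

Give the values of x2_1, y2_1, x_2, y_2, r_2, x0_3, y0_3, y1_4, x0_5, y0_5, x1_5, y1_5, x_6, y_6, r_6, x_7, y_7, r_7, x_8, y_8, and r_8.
x2_1 = 460; y2_1 = 350; x_2 = 180; y_2 = 235; r_2 = 35; x0_3 = 65; y0_3 = 215; y1_4 = 160; x0_5 = 330; y0_5 = 45; x1_5 = 440; y1_5 = 145; x_6 = 435; y_6 = 345; r_6 = 30; x_7 = 80; y_7 = 365; r_7 = 70; x_8 = 305; y_8 = 190; r_8 = 45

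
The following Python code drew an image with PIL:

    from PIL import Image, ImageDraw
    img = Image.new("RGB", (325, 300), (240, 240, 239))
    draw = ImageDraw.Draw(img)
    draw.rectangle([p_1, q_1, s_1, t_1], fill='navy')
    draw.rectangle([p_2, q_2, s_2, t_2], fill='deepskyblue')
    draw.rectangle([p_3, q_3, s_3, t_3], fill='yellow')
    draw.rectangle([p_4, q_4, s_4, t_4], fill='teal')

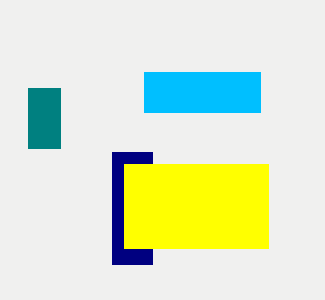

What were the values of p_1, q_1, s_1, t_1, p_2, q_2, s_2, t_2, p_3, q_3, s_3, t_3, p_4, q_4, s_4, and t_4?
p_1 = 112
q_1 = 152
s_1 = 152
t_1 = 264
p_2 = 144
q_2 = 72
s_2 = 260
t_2 = 112
p_3 = 124
q_3 = 164
s_3 = 268
t_3 = 248
p_4 = 28
q_4 = 88
s_4 = 60
t_4 = 148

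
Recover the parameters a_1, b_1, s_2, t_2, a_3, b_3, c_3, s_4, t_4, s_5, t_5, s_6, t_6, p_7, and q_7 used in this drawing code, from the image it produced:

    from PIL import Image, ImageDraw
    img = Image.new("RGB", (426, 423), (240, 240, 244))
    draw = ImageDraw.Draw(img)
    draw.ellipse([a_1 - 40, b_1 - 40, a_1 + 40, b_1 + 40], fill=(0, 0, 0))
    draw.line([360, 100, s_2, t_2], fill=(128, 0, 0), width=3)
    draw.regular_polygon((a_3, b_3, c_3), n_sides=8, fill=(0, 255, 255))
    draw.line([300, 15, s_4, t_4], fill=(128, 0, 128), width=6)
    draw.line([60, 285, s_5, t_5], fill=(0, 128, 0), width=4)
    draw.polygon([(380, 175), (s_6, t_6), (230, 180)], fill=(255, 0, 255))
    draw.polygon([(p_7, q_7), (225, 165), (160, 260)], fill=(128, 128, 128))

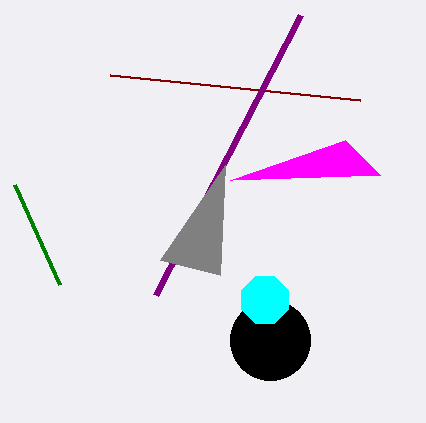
a_1 = 270
b_1 = 340
s_2 = 110
t_2 = 75
a_3 = 265
b_3 = 300
c_3 = 25
s_4 = 155
t_4 = 295
s_5 = 15
t_5 = 185
s_6 = 345
t_6 = 140
p_7 = 220
q_7 = 275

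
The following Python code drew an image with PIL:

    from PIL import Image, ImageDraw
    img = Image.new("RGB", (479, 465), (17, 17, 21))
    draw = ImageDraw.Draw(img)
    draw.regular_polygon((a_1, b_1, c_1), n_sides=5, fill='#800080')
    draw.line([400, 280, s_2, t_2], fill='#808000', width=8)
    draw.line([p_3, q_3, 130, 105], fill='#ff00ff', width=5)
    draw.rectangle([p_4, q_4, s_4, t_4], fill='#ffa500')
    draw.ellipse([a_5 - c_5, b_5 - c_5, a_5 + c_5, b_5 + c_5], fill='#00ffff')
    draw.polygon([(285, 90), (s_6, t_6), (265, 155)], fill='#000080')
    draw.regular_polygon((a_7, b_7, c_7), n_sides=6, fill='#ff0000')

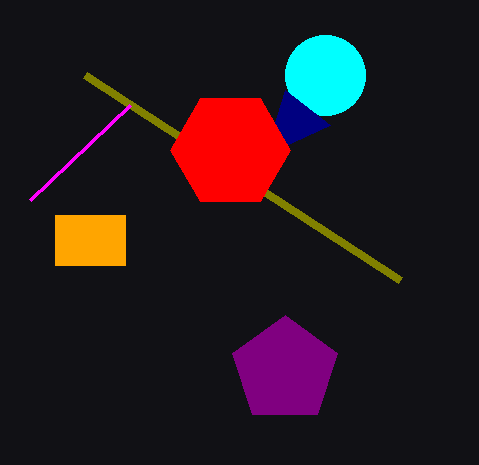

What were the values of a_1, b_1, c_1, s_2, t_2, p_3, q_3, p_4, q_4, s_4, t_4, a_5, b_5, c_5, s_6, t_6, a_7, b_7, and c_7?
a_1 = 285
b_1 = 370
c_1 = 55
s_2 = 85
t_2 = 75
p_3 = 30
q_3 = 200
p_4 = 55
q_4 = 215
s_4 = 125
t_4 = 265
a_5 = 325
b_5 = 75
c_5 = 40
s_6 = 330
t_6 = 125
a_7 = 230
b_7 = 150
c_7 = 60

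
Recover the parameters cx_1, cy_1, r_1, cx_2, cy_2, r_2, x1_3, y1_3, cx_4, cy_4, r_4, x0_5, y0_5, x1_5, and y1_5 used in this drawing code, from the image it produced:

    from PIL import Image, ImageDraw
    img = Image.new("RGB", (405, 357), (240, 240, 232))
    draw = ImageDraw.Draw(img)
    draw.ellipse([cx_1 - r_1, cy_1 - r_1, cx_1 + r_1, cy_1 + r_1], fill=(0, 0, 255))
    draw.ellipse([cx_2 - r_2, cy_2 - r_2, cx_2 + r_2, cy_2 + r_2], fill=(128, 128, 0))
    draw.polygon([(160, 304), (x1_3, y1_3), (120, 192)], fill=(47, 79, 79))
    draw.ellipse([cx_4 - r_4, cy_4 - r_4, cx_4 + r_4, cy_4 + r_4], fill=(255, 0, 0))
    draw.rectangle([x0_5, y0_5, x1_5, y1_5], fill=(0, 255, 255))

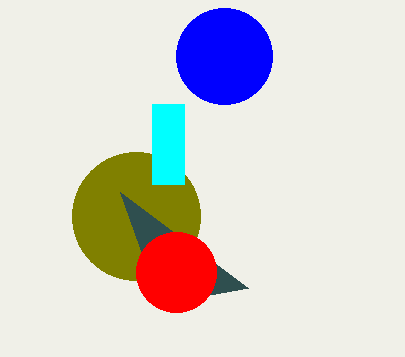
cx_1 = 224, cy_1 = 56, r_1 = 48, cx_2 = 136, cy_2 = 216, r_2 = 64, x1_3 = 248, y1_3 = 288, cx_4 = 176, cy_4 = 272, r_4 = 40, x0_5 = 152, y0_5 = 104, x1_5 = 184, y1_5 = 184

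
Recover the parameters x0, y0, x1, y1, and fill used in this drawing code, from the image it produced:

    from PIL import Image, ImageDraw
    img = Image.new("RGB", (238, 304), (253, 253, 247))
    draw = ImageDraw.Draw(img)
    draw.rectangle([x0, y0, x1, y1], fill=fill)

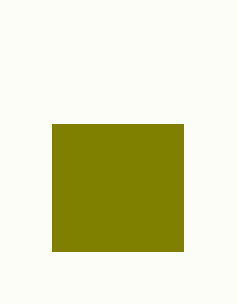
x0 = 52
y0 = 124
x1 = 183
y1 = 251
fill = 'olive'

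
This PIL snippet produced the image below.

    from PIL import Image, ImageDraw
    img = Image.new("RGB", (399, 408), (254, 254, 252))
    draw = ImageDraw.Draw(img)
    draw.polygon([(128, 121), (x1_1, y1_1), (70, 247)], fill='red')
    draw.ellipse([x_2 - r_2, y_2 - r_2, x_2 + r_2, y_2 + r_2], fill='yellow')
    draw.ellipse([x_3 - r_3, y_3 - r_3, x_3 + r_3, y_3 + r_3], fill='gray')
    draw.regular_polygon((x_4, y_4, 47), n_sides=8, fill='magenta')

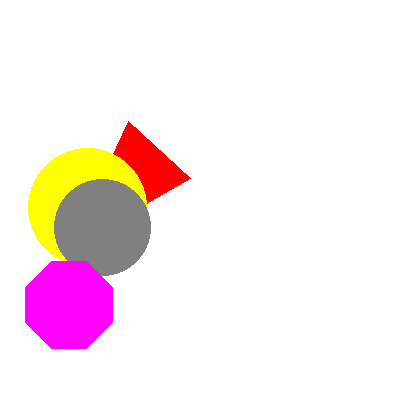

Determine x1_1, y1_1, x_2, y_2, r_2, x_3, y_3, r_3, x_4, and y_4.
x1_1 = 190; y1_1 = 178; x_2 = 87; y_2 = 207; r_2 = 59; x_3 = 102; y_3 = 227; r_3 = 48; x_4 = 69; y_4 = 305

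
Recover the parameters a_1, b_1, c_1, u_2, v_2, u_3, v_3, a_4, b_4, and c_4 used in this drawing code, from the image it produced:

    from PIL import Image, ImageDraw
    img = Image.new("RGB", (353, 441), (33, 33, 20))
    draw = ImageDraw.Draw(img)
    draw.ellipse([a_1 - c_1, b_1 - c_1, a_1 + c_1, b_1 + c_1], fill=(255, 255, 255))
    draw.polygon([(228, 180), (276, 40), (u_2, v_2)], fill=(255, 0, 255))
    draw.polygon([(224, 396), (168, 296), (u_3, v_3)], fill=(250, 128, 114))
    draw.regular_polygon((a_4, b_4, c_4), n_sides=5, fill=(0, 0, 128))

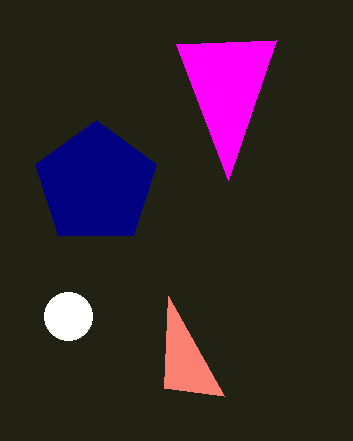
a_1 = 68, b_1 = 316, c_1 = 24, u_2 = 176, v_2 = 44, u_3 = 164, v_3 = 388, a_4 = 96, b_4 = 184, c_4 = 64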